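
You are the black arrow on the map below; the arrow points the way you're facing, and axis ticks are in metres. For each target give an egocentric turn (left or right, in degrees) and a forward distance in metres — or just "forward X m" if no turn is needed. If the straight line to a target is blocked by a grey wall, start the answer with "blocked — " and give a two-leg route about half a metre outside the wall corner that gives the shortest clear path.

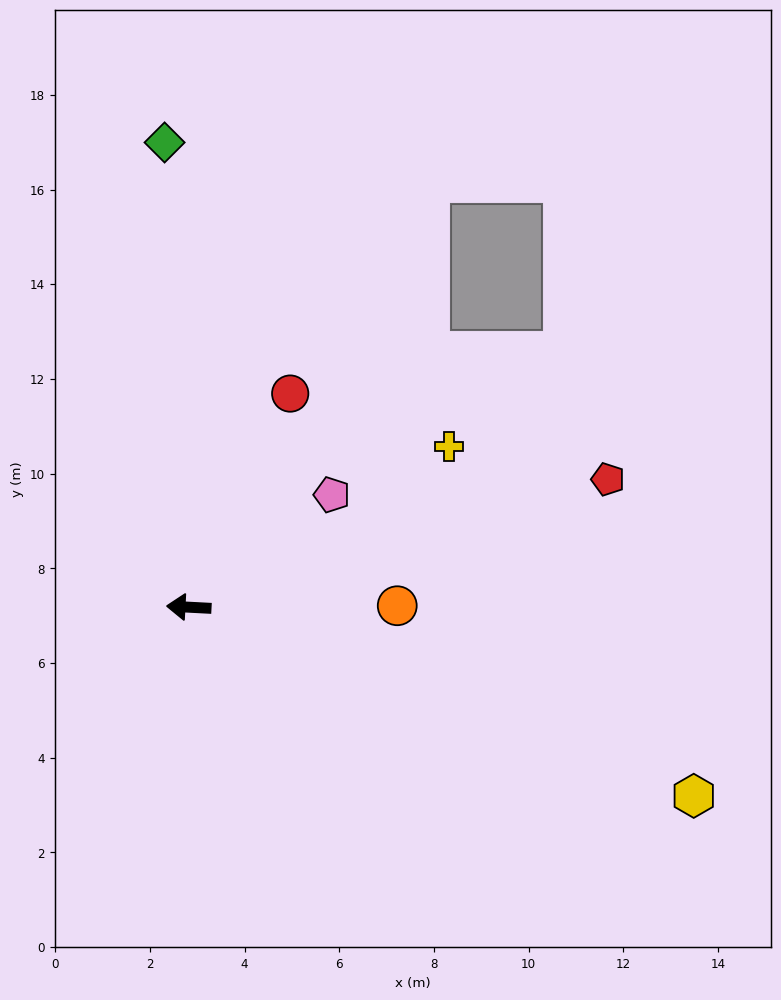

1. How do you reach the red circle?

turn right 112°, forward 5.0 m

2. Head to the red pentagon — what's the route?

turn right 160°, forward 9.3 m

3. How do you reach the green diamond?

turn right 84°, forward 9.8 m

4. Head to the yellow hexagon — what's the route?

turn left 163°, forward 11.4 m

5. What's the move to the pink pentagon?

turn right 139°, forward 3.8 m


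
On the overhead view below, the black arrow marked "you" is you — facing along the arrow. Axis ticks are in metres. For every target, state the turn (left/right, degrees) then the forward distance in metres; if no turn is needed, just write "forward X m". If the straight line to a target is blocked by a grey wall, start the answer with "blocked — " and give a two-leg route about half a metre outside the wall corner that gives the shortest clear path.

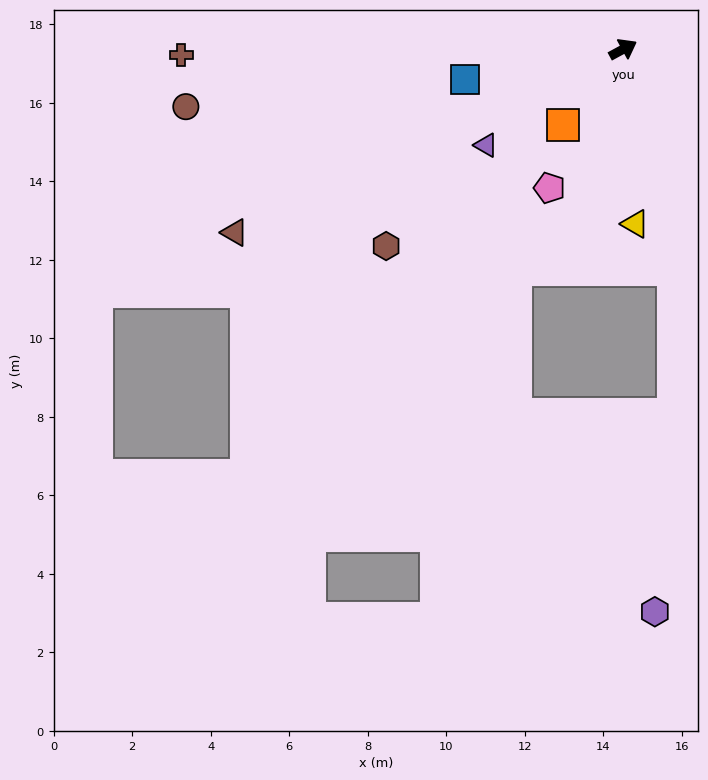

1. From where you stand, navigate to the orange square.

turn right 157°, forward 2.5 m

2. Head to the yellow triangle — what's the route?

turn right 115°, forward 4.5 m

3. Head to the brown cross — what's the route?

turn left 152°, forward 11.3 m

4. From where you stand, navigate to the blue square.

turn left 162°, forward 4.1 m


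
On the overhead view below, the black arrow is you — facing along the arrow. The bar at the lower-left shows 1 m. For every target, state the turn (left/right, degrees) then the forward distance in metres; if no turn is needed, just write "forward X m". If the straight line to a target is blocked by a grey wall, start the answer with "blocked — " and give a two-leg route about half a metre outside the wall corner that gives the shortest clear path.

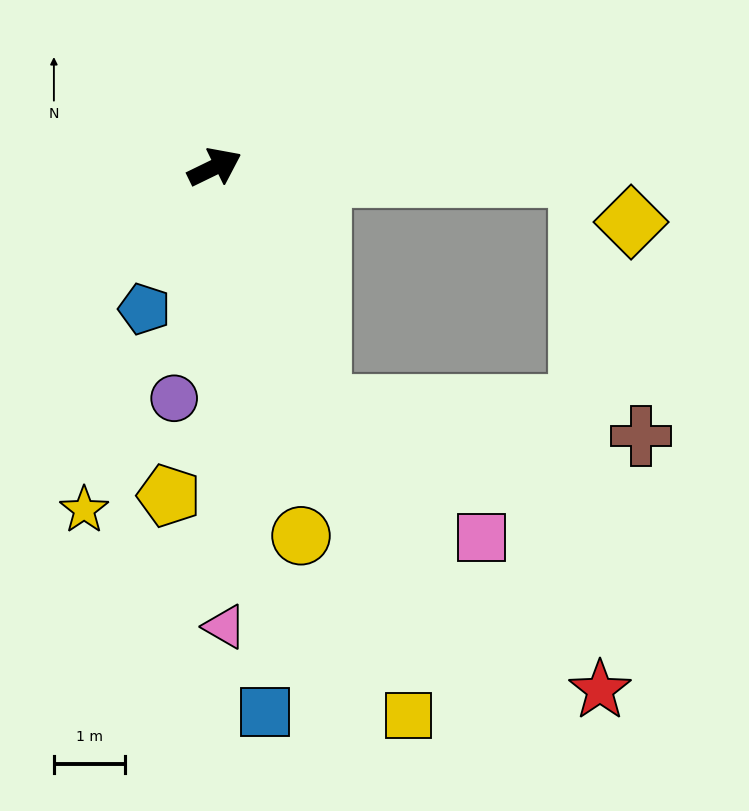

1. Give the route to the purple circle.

turn right 126°, forward 3.3 m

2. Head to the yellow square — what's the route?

turn right 97°, forward 8.2 m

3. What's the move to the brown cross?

blocked — turn right 92°, forward 3.7 m, then turn left 61°, forward 4.5 m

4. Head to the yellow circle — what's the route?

turn right 103°, forward 5.3 m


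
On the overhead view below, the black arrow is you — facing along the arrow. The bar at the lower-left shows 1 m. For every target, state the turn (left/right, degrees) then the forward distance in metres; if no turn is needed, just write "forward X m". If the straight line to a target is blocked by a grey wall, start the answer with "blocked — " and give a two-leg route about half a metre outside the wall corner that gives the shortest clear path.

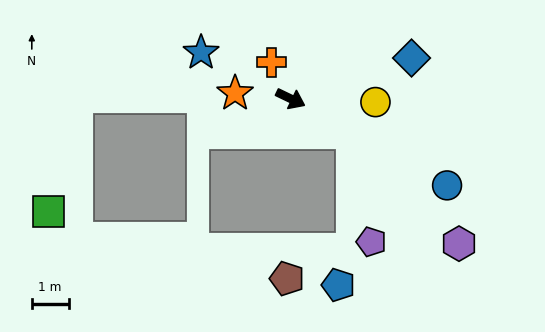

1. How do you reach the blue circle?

turn right 3°, forward 4.9 m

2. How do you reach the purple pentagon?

blocked — turn right 4°, forward 1.9 m, then turn right 50°, forward 3.0 m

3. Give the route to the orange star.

turn right 160°, forward 1.5 m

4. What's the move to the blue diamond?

turn left 44°, forward 3.5 m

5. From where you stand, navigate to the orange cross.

turn left 143°, forward 1.1 m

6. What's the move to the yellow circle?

turn left 23°, forward 2.3 m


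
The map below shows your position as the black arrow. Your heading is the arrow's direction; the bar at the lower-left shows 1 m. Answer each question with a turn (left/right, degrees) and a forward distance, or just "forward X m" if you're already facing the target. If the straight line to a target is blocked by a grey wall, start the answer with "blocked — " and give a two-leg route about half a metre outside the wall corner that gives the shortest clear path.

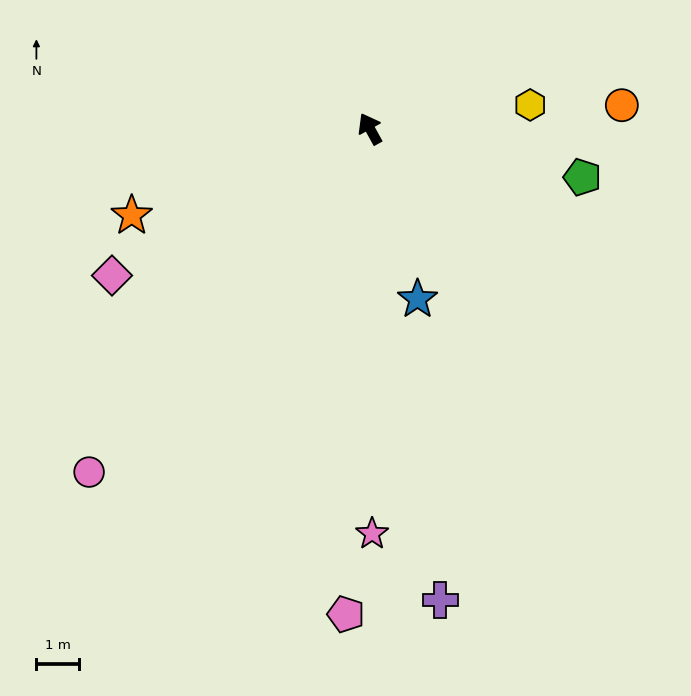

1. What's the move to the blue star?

turn left 167°, forward 4.1 m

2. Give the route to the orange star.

turn left 81°, forward 5.9 m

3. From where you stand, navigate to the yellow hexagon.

turn right 110°, forward 3.8 m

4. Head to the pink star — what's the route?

turn left 151°, forward 9.4 m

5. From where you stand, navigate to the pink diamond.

turn left 91°, forward 6.9 m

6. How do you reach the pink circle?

turn left 112°, forward 10.3 m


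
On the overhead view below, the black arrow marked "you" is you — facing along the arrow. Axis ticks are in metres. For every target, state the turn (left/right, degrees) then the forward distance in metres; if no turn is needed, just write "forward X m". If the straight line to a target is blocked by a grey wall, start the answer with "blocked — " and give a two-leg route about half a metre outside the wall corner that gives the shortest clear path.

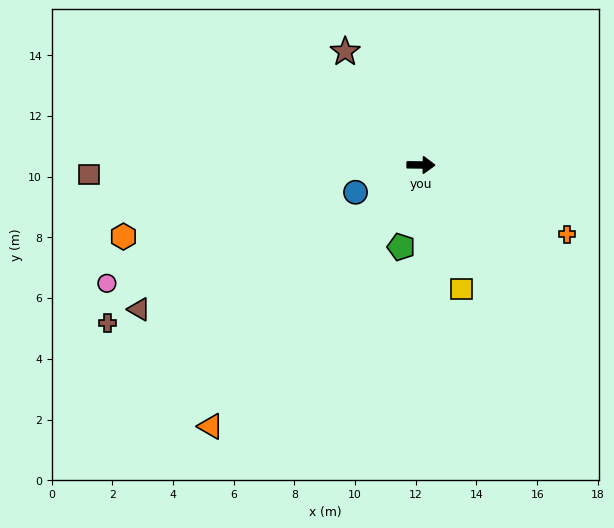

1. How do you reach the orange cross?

turn right 25°, forward 5.3 m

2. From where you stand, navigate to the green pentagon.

turn right 103°, forward 2.8 m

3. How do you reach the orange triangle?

turn right 128°, forward 11.1 m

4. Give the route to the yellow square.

turn right 71°, forward 4.3 m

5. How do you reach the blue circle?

turn right 157°, forward 2.3 m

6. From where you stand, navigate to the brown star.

turn left 124°, forward 4.5 m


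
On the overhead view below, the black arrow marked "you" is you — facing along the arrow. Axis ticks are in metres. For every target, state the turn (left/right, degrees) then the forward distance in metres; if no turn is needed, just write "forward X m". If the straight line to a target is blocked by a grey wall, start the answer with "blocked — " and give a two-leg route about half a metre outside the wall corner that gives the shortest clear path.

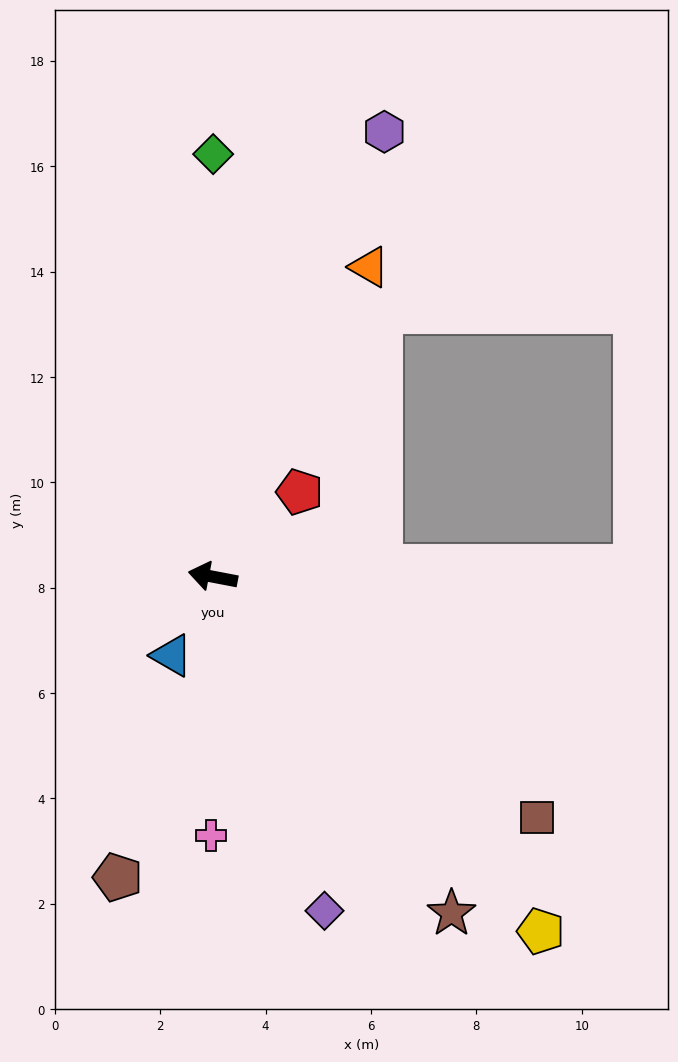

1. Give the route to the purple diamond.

turn left 119°, forward 6.7 m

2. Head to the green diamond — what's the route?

turn right 79°, forward 8.0 m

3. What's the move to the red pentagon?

turn right 125°, forward 2.3 m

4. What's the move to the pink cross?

turn left 100°, forward 4.9 m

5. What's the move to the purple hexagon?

turn right 100°, forward 9.1 m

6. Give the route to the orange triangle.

turn right 106°, forward 6.6 m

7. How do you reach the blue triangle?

turn left 73°, forward 1.7 m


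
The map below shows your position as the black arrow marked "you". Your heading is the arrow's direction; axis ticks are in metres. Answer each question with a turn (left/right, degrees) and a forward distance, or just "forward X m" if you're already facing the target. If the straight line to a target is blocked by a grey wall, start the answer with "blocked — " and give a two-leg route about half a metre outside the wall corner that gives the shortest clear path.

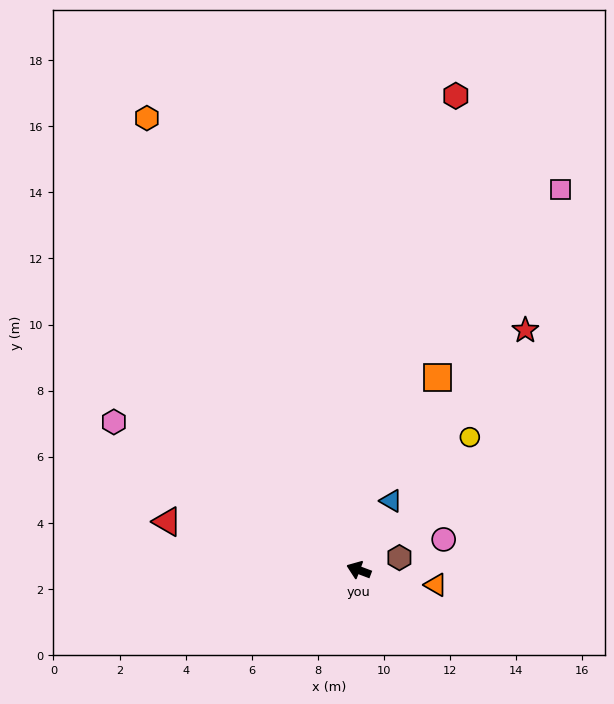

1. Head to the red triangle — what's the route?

turn left 6°, forward 6.0 m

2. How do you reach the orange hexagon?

turn right 44°, forward 15.1 m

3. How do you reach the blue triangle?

turn right 94°, forward 2.3 m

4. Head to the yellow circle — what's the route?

turn right 109°, forward 5.2 m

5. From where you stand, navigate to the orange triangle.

turn right 170°, forward 2.4 m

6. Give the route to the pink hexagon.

turn right 10°, forward 8.7 m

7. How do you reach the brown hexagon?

turn right 142°, forward 1.3 m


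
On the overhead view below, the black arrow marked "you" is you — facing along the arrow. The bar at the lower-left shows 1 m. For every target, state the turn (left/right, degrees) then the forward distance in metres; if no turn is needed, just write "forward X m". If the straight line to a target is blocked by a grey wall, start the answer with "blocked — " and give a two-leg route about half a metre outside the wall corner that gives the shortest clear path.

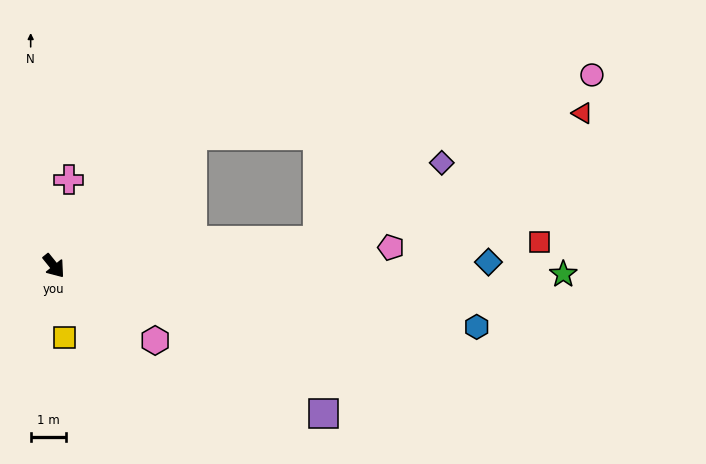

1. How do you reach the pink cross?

turn left 131°, forward 2.5 m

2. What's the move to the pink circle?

blocked — turn left 94°, forward 5.4 m, then turn right 34°, forward 11.4 m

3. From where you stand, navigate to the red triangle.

blocked — turn left 94°, forward 5.4 m, then turn right 40°, forward 11.0 m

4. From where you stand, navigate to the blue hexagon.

turn left 43°, forward 12.1 m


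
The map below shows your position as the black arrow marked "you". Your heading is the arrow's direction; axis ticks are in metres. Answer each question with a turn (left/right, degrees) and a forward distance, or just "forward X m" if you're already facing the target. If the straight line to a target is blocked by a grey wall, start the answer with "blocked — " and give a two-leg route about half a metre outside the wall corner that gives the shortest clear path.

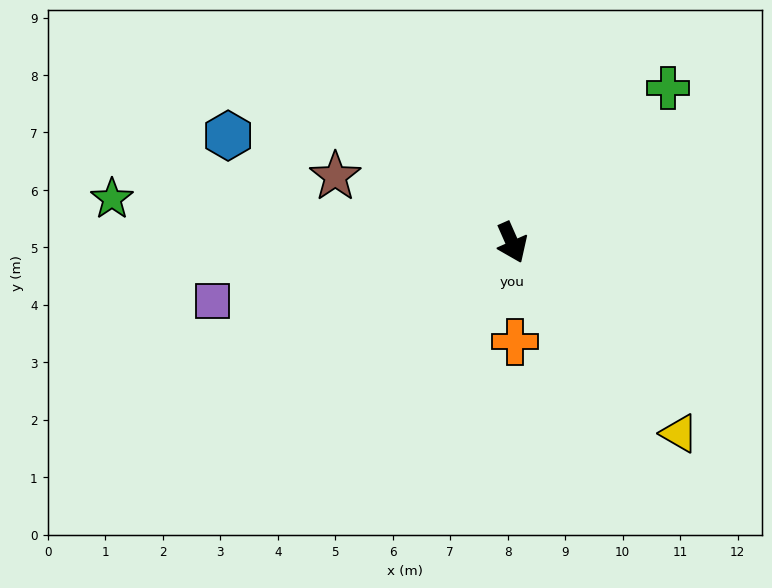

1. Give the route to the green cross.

turn left 111°, forward 3.8 m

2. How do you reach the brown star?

turn right 134°, forward 3.3 m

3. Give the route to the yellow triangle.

turn left 17°, forward 4.4 m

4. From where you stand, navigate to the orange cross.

turn right 22°, forward 1.7 m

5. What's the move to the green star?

turn right 120°, forward 7.0 m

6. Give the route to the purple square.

turn right 103°, forward 5.3 m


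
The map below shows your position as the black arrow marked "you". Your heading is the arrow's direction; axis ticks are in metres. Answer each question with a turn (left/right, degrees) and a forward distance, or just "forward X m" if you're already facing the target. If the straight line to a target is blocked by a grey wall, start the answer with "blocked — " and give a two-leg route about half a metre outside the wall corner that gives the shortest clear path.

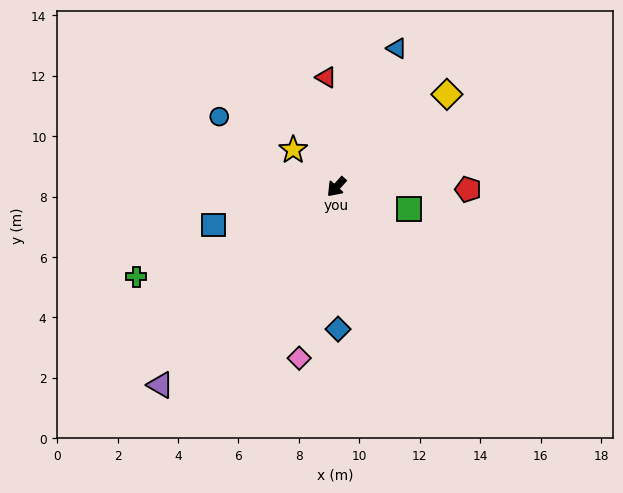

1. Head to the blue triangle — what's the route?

turn right 161°, forward 5.0 m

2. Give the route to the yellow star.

turn right 88°, forward 1.9 m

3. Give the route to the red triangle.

turn right 132°, forward 3.6 m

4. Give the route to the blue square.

turn right 30°, forward 4.3 m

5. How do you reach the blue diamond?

turn left 43°, forward 4.7 m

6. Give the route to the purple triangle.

forward 8.8 m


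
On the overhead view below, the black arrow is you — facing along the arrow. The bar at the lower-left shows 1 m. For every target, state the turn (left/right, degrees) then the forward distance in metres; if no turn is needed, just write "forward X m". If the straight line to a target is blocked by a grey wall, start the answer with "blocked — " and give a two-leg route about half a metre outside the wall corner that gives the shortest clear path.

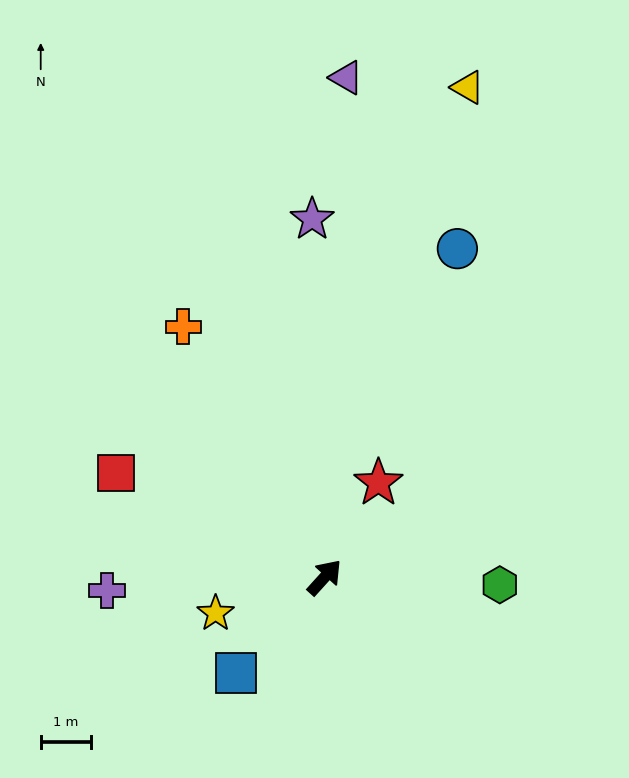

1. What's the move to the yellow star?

turn left 150°, forward 2.3 m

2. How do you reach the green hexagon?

turn right 50°, forward 3.5 m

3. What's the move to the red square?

turn left 106°, forward 4.6 m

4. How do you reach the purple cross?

turn left 136°, forward 4.3 m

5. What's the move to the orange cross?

turn left 72°, forward 5.7 m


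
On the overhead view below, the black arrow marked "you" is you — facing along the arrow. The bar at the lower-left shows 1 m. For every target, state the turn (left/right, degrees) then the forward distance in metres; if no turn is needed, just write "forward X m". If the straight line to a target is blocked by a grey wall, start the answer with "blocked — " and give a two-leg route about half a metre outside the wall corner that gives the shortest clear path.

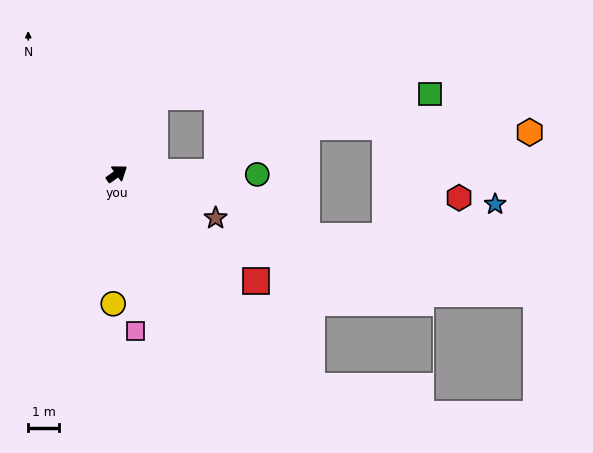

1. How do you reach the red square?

turn right 73°, forward 5.8 m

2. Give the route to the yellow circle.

turn right 127°, forward 4.3 m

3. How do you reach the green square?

blocked — turn left 28°, forward 2.8 m, then turn right 63°, forward 9.0 m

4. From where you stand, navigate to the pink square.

turn right 119°, forward 5.2 m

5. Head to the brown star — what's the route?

turn right 60°, forward 3.6 m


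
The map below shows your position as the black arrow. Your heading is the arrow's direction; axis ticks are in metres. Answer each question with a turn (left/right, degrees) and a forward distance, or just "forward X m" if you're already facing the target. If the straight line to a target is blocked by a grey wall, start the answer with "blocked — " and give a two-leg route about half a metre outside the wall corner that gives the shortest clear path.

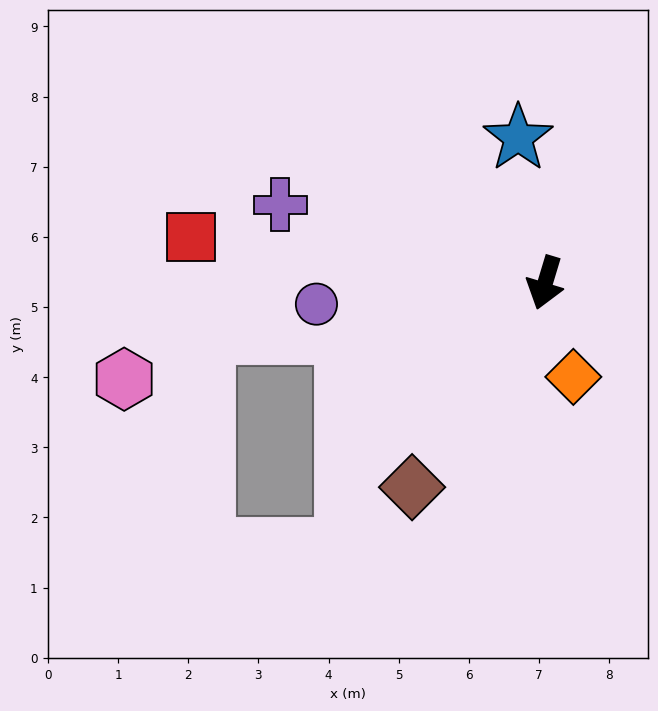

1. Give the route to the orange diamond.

turn left 33°, forward 1.4 m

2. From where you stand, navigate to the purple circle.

turn right 68°, forward 3.3 m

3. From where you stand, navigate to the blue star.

turn right 153°, forward 2.1 m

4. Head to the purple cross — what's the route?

turn right 90°, forward 3.9 m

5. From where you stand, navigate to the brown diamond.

turn right 16°, forward 3.5 m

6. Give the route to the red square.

turn right 81°, forward 5.1 m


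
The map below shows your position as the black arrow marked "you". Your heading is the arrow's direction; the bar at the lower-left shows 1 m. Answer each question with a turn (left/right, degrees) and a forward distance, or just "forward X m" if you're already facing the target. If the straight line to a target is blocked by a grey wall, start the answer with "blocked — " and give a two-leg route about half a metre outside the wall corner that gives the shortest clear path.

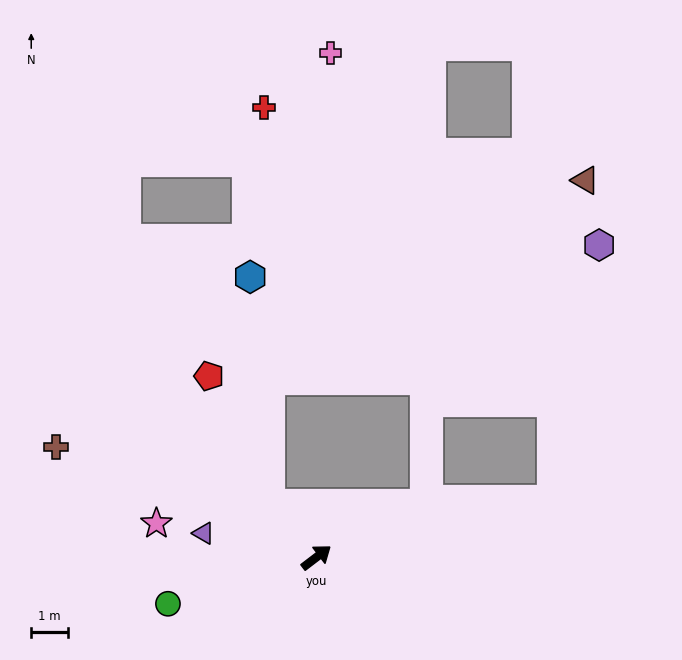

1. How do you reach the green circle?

turn left 160°, forward 4.3 m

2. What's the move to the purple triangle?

turn left 131°, forward 3.2 m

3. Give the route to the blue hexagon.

blocked — turn left 95°, forward 1.9 m, then turn right 38°, forward 6.3 m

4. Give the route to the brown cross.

turn left 120°, forward 7.7 m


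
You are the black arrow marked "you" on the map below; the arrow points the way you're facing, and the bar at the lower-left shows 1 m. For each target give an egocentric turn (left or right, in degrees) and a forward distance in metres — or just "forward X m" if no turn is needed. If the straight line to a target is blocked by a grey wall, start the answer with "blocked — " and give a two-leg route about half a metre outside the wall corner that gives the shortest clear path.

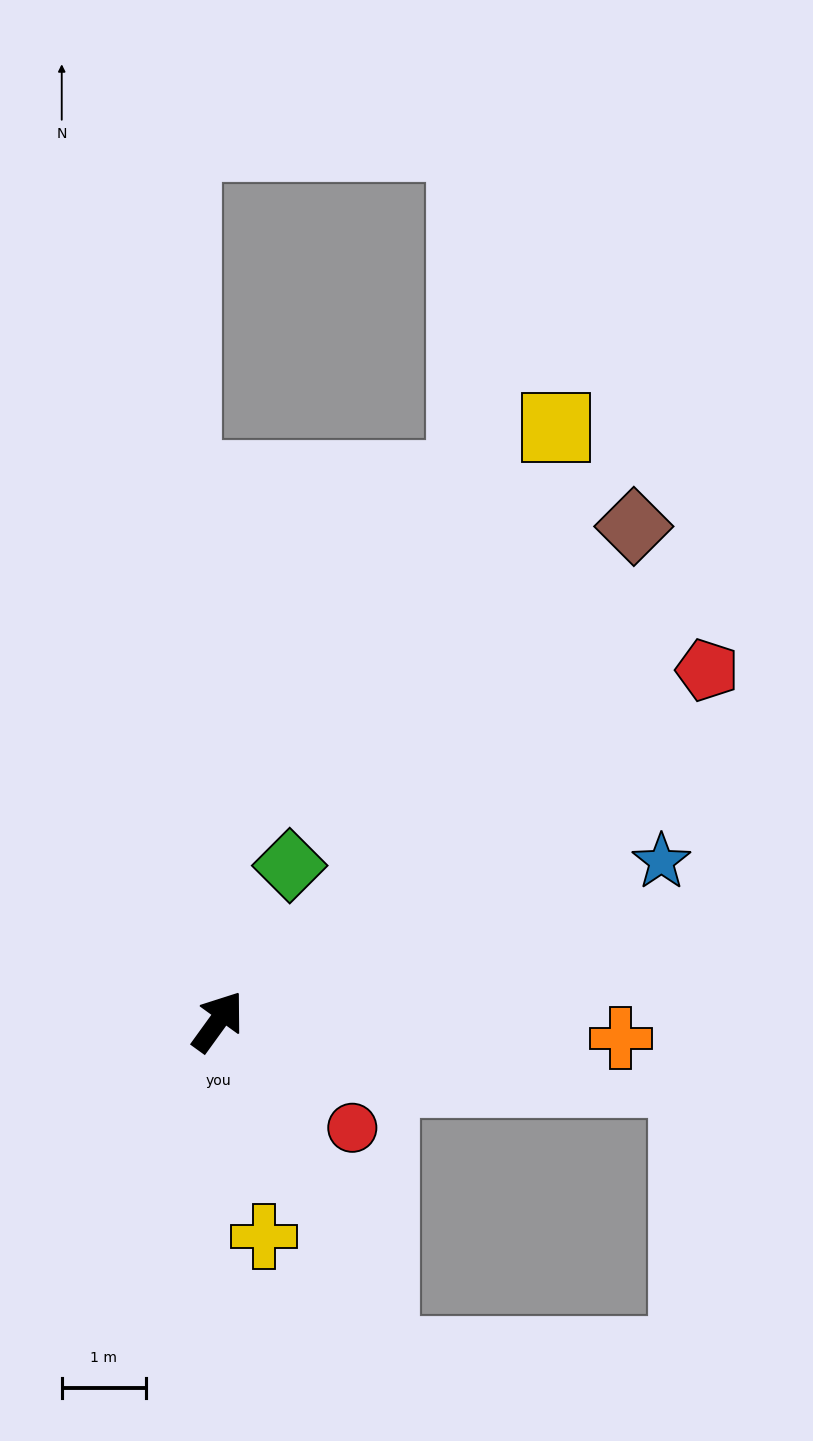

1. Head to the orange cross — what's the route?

turn right 56°, forward 4.8 m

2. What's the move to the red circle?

turn right 92°, forward 2.0 m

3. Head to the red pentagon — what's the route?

turn right 18°, forward 7.1 m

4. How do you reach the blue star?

turn right 34°, forward 5.6 m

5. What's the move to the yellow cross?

turn right 132°, forward 2.6 m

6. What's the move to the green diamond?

turn left 11°, forward 2.0 m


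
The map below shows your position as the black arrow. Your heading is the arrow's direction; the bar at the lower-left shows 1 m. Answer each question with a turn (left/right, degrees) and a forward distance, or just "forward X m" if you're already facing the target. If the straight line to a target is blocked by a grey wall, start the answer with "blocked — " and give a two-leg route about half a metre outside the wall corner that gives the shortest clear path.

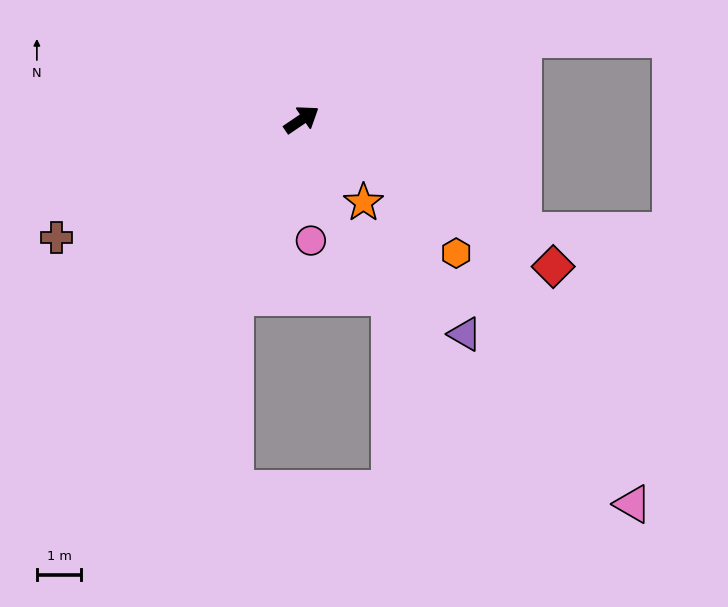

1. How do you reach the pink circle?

turn right 120°, forward 2.7 m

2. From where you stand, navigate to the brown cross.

turn left 172°, forward 6.1 m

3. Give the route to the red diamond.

turn right 64°, forward 6.6 m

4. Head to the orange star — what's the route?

turn right 87°, forward 2.3 m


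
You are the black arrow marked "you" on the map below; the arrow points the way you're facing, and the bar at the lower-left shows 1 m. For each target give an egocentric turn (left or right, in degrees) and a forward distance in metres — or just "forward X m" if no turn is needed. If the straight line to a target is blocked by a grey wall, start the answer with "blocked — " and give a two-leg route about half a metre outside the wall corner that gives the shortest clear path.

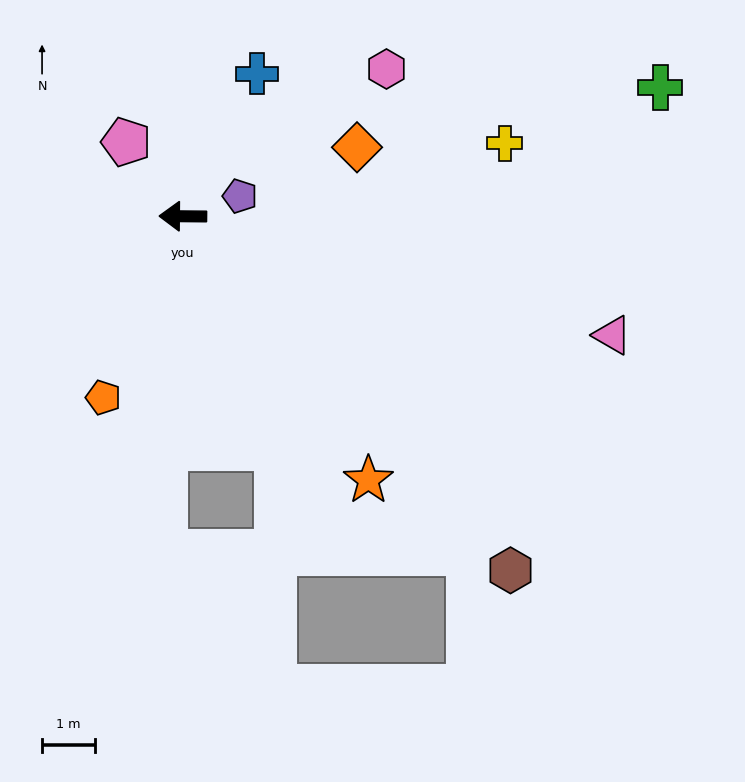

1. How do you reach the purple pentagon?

turn right 160°, forward 1.1 m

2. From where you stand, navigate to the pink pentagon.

turn right 52°, forward 1.8 m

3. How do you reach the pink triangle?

turn left 165°, forward 8.4 m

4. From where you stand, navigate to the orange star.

turn left 126°, forward 6.1 m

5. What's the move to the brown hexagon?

turn left 133°, forward 9.1 m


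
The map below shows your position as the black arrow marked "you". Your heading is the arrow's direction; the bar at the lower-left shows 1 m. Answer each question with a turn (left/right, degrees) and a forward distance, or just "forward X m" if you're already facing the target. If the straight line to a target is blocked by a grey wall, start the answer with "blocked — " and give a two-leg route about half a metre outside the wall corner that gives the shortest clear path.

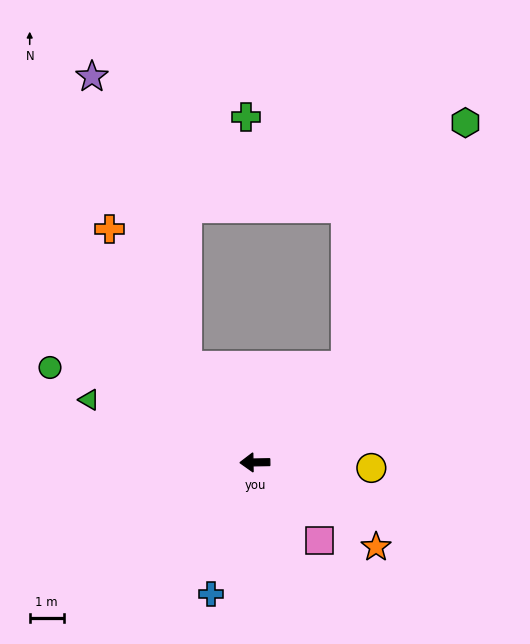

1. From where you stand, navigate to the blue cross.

turn left 71°, forward 4.1 m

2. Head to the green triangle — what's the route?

turn right 22°, forward 5.2 m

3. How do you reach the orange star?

turn left 144°, forward 4.3 m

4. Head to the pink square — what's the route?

turn left 128°, forward 3.0 m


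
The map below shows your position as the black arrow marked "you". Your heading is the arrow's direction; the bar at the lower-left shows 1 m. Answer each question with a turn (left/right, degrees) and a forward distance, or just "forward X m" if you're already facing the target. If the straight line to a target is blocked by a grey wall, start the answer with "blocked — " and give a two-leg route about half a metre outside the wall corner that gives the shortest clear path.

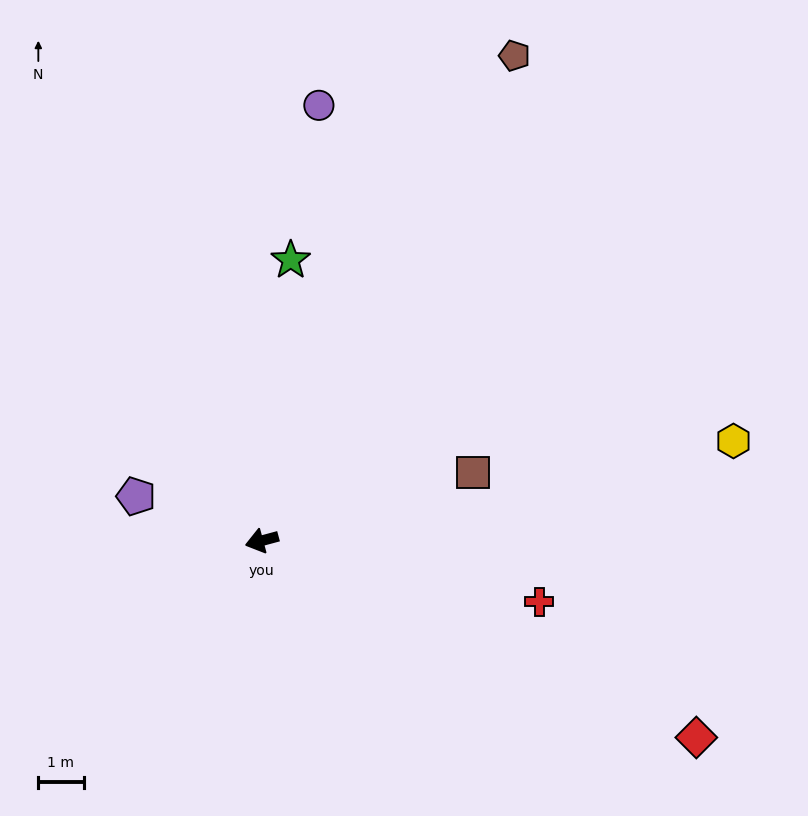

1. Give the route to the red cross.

turn left 153°, forward 6.3 m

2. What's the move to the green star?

turn right 111°, forward 6.2 m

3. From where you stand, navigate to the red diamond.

turn left 141°, forward 10.5 m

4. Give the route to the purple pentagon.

turn right 35°, forward 2.9 m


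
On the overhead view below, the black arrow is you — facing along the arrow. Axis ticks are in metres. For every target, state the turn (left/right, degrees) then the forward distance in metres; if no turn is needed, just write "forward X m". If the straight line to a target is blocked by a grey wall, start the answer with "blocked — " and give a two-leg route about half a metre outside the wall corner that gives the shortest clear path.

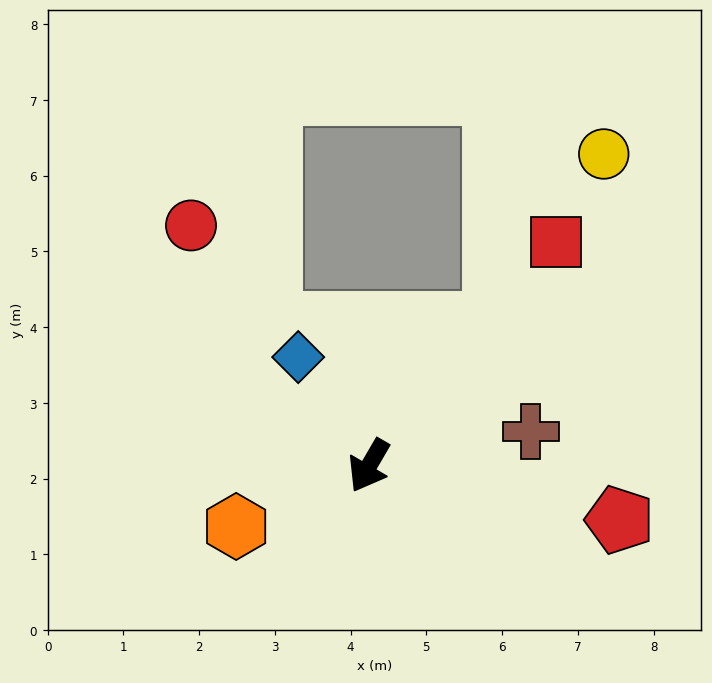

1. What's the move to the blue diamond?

turn right 117°, forward 1.7 m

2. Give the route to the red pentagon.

turn left 108°, forward 3.4 m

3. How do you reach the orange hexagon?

turn right 35°, forward 1.9 m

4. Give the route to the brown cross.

turn left 132°, forward 2.2 m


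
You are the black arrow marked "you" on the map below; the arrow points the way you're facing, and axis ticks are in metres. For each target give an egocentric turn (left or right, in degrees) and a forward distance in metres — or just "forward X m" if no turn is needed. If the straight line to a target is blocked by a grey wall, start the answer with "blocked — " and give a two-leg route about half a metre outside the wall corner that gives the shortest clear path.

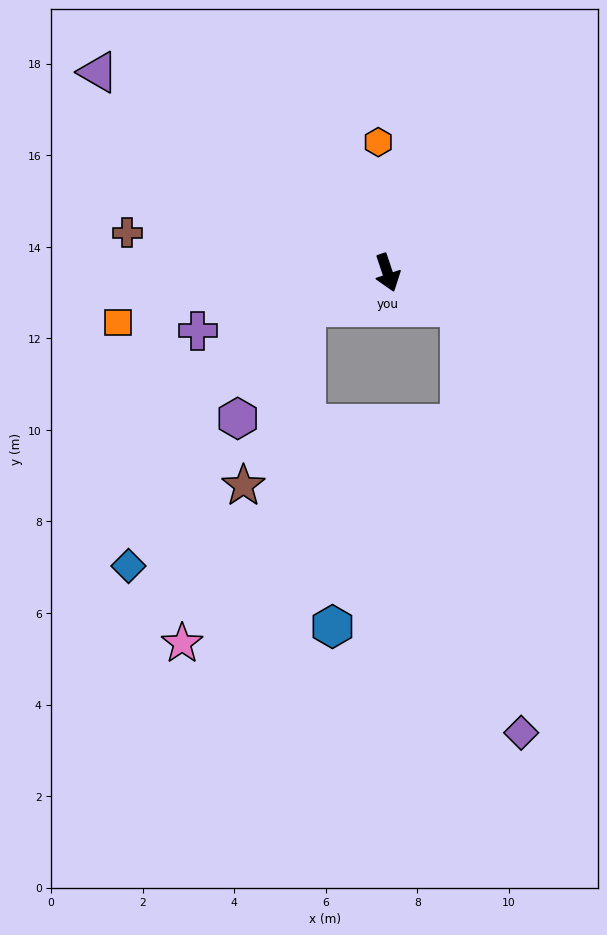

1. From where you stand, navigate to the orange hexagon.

turn left 166°, forward 2.9 m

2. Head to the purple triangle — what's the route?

turn right 143°, forward 7.7 m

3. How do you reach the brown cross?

turn right 117°, forward 5.8 m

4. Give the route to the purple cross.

turn right 92°, forward 4.3 m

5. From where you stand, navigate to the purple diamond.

blocked — turn left 45°, forward 1.7 m, then turn right 55°, forward 9.4 m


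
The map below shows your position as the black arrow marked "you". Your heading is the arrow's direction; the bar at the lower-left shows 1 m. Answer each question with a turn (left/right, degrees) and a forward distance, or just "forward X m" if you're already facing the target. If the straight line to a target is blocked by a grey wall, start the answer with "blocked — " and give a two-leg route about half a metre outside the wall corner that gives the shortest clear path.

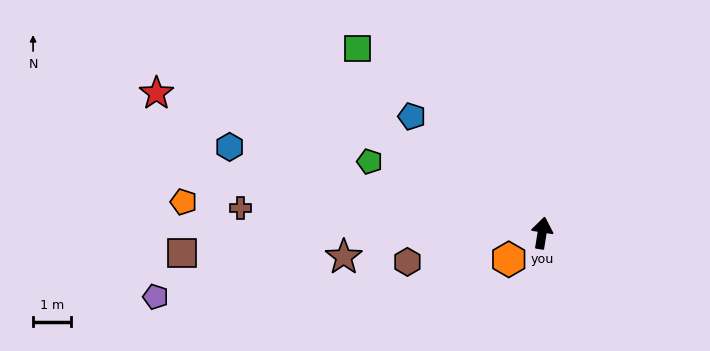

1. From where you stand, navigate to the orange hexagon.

turn left 138°, forward 1.1 m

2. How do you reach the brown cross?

turn left 94°, forward 7.9 m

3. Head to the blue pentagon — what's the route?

turn left 57°, forward 4.6 m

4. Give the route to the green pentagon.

turn left 77°, forward 4.9 m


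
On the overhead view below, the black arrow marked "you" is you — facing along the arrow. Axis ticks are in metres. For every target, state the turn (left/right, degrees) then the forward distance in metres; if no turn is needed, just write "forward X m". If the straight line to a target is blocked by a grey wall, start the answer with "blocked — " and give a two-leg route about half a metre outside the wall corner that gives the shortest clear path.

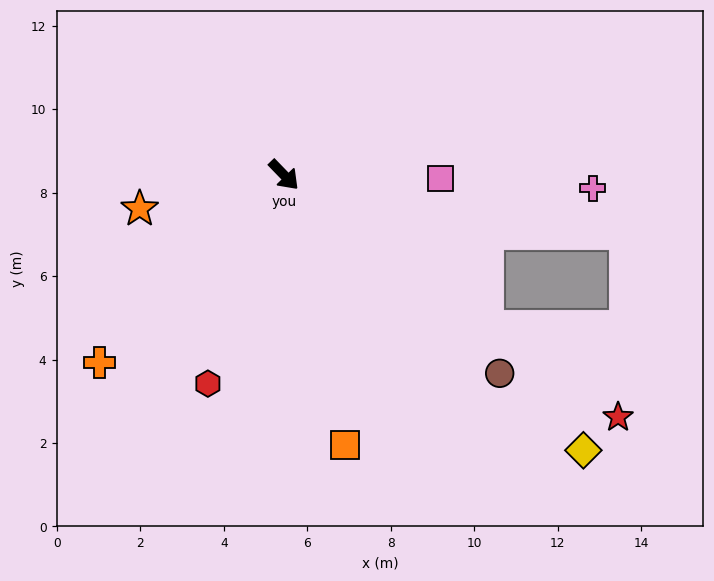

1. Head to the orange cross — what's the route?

turn right 89°, forward 6.3 m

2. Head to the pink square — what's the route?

turn left 45°, forward 3.8 m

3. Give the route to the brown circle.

turn left 3°, forward 7.0 m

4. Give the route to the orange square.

turn right 31°, forward 6.6 m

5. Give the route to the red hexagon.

turn right 64°, forward 5.3 m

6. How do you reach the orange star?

turn right 121°, forward 3.6 m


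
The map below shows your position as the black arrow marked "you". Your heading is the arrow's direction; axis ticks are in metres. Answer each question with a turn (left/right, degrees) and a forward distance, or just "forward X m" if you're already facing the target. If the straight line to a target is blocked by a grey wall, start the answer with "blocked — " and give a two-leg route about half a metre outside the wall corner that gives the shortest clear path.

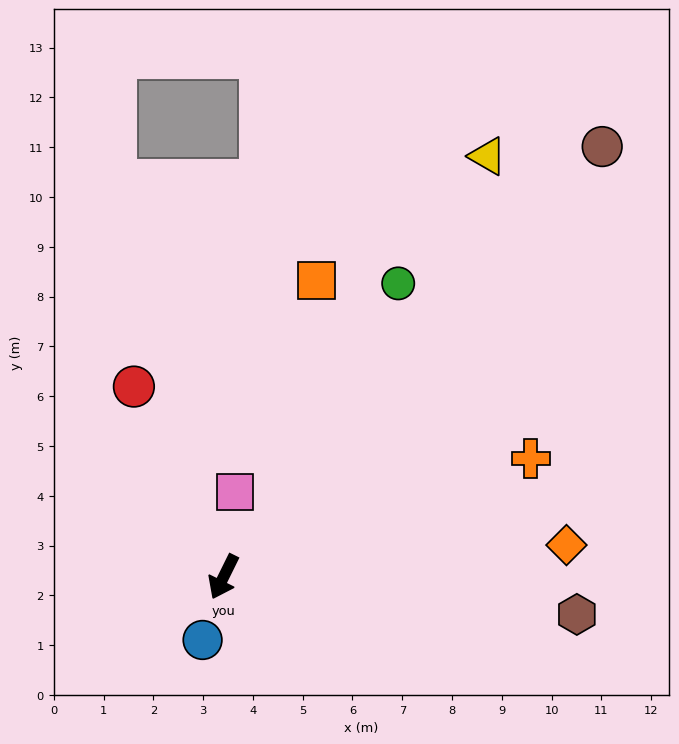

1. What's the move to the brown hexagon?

turn left 110°, forward 7.1 m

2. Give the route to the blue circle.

turn left 8°, forward 1.3 m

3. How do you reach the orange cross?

turn left 137°, forward 6.6 m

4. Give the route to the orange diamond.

turn left 122°, forward 6.9 m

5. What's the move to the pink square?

turn right 161°, forward 1.7 m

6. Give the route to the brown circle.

turn left 165°, forward 11.5 m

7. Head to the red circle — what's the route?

turn right 128°, forward 4.2 m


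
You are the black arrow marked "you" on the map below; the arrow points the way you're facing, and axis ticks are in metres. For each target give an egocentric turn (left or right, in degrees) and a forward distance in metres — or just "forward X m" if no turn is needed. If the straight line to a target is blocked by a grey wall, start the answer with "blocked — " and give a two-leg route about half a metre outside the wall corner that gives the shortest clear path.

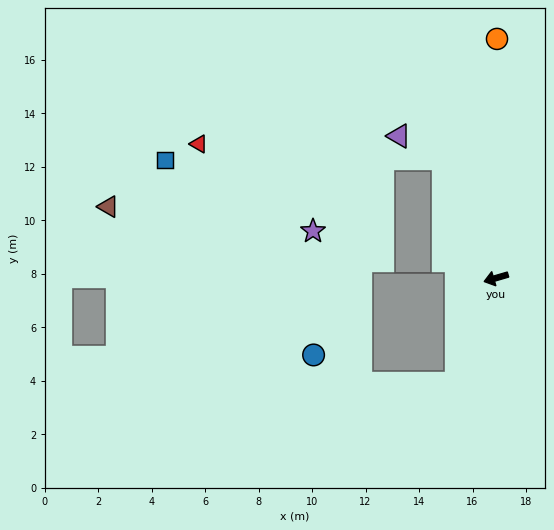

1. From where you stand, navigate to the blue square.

blocked — turn right 82°, forward 4.9 m, then turn left 66°, forward 10.4 m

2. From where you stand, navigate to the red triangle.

blocked — turn right 82°, forward 4.9 m, then turn left 62°, forward 9.1 m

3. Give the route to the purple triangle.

blocked — turn right 82°, forward 4.9 m, then turn left 38°, forward 1.9 m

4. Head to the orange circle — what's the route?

turn right 107°, forward 8.9 m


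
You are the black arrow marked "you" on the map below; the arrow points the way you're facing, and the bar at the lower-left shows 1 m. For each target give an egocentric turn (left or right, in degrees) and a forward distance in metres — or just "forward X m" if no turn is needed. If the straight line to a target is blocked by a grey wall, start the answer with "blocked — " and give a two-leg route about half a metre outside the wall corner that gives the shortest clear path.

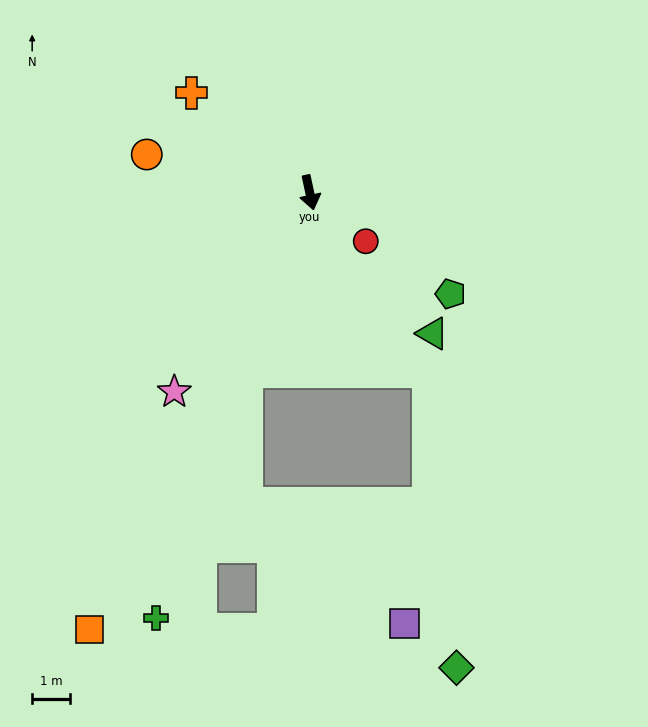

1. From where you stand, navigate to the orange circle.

turn right 115°, forward 4.4 m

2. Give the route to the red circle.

turn left 37°, forward 1.9 m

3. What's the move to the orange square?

turn right 39°, forward 12.8 m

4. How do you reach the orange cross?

turn right 142°, forward 4.1 m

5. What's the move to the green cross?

turn right 32°, forward 11.9 m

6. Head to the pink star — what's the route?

turn right 46°, forward 6.3 m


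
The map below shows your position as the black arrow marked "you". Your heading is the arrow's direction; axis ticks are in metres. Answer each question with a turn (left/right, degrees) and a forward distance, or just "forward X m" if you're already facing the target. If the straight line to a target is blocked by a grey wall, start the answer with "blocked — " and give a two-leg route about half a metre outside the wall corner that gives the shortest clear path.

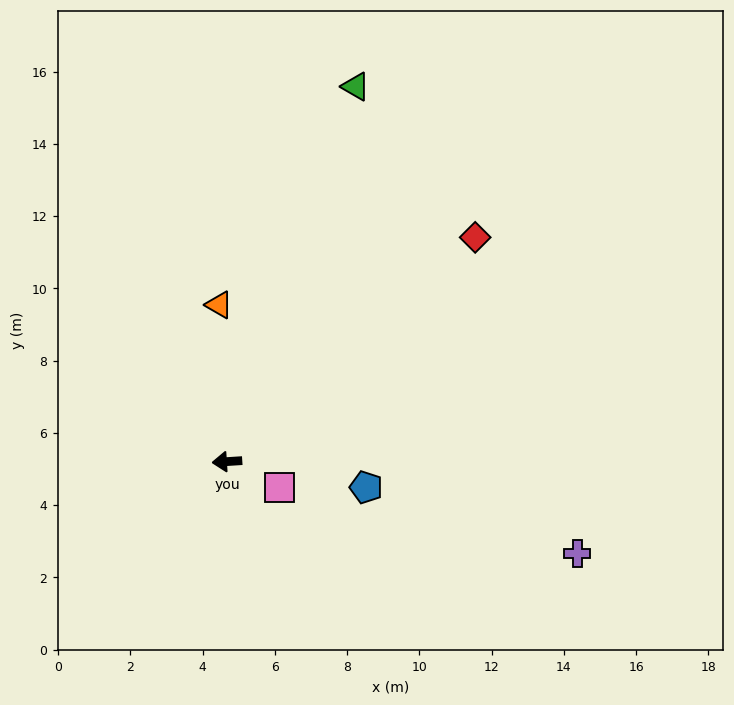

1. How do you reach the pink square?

turn left 150°, forward 1.6 m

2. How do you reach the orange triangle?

turn right 91°, forward 4.3 m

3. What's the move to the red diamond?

turn right 142°, forward 9.3 m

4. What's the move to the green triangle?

turn right 113°, forward 11.0 m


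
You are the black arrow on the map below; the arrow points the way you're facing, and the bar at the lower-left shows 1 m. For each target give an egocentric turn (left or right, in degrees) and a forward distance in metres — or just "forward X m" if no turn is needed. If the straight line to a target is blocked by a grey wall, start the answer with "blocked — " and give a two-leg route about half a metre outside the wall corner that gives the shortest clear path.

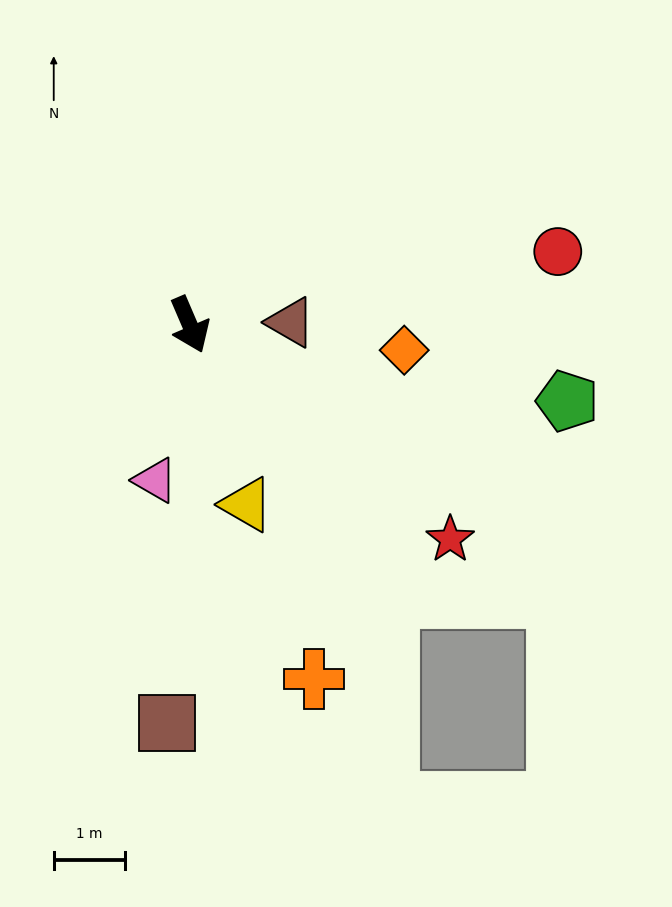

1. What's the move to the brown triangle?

turn left 68°, forward 1.4 m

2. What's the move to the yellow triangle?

turn right 6°, forward 2.6 m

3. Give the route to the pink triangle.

turn right 36°, forward 2.2 m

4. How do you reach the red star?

turn left 27°, forward 4.7 m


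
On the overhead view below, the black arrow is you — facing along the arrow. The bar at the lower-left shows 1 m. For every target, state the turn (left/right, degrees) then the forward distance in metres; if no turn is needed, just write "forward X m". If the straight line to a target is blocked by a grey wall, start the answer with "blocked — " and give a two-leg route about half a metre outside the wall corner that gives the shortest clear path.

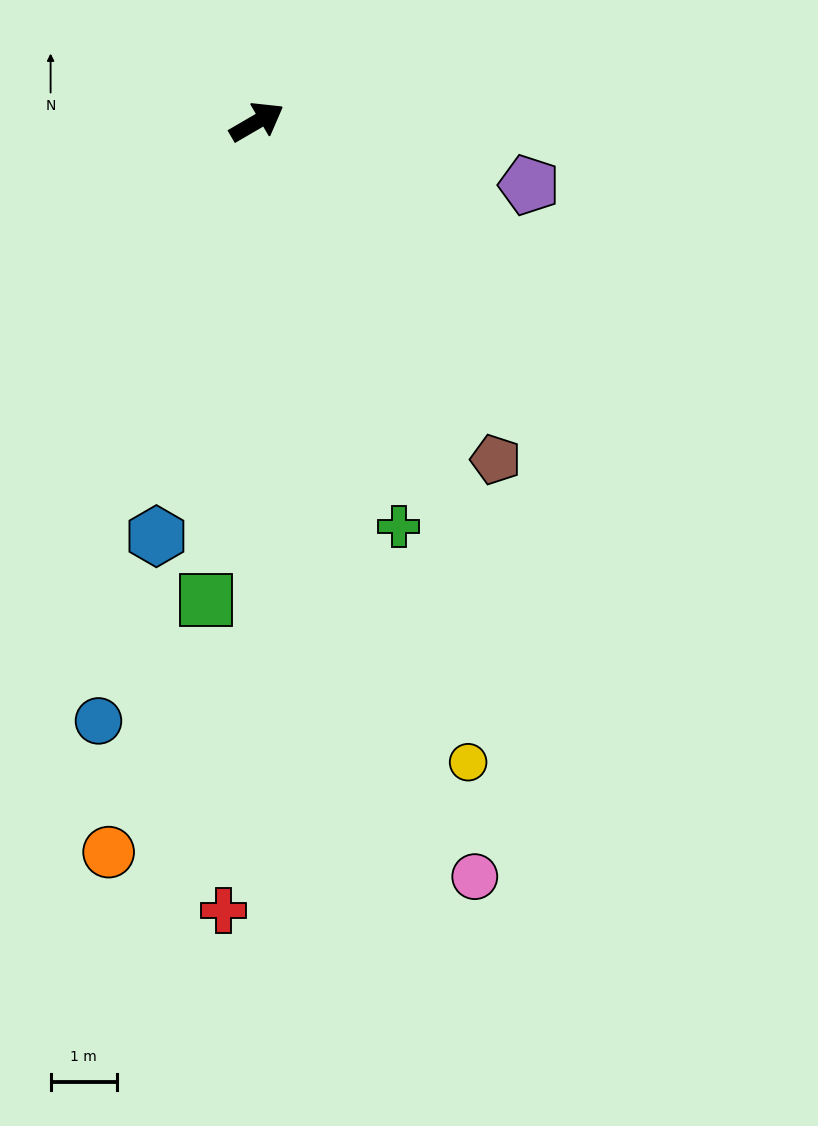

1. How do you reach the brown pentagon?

turn right 85°, forward 6.3 m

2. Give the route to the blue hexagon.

turn right 134°, forward 6.5 m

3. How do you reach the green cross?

turn right 101°, forward 6.5 m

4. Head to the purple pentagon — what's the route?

turn right 43°, forward 4.2 m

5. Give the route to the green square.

turn right 126°, forward 7.3 m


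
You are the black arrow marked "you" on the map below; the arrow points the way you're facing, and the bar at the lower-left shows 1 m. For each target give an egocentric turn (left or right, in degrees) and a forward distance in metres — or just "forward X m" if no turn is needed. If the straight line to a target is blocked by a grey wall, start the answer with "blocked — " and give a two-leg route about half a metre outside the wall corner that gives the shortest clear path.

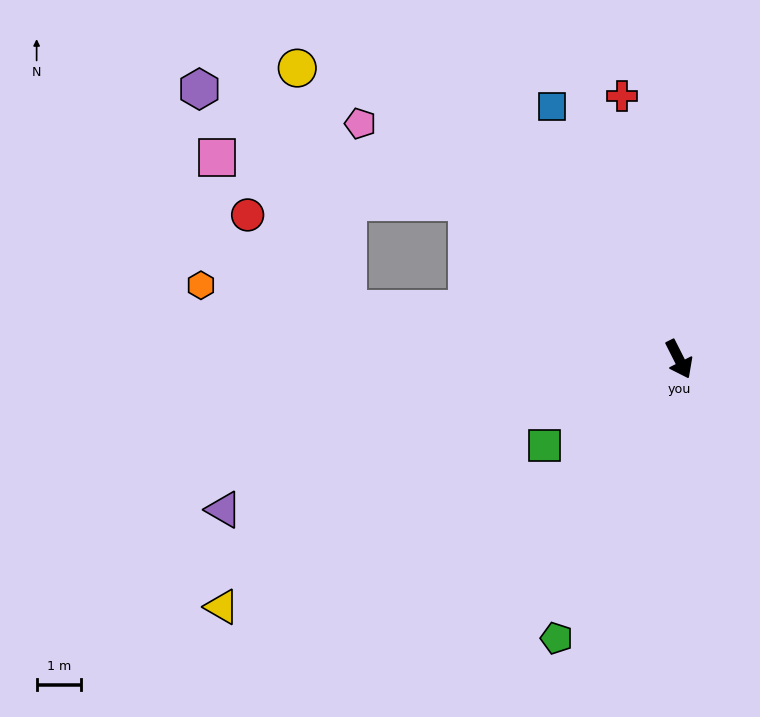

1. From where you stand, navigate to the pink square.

blocked — turn right 153°, forward 6.0 m, then turn left 26°, forward 5.7 m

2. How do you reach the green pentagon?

turn right 50°, forward 6.9 m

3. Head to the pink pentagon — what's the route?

turn right 153°, forward 9.0 m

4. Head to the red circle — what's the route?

blocked — turn right 126°, forward 7.6 m, then turn right 34°, forward 3.1 m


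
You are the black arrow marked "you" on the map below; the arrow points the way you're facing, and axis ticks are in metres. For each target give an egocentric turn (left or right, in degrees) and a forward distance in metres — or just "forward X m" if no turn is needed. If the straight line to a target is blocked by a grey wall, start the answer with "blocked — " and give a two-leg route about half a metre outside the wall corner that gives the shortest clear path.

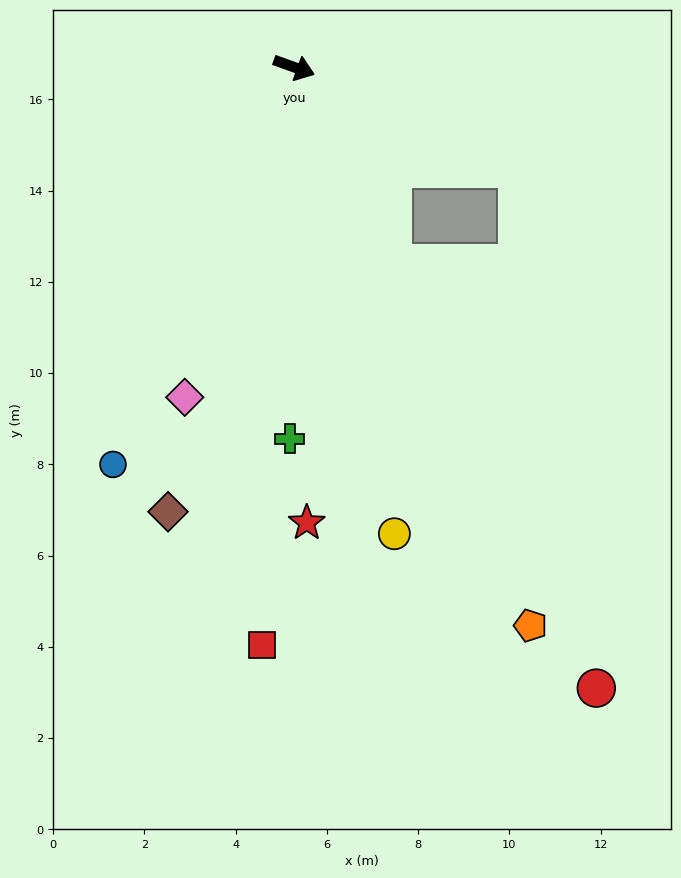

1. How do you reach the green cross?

turn right 71°, forward 8.1 m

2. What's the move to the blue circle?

turn right 95°, forward 9.6 m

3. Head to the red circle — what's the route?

turn right 44°, forward 15.1 m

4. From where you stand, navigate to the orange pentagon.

turn right 47°, forward 13.3 m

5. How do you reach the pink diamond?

turn right 89°, forward 7.6 m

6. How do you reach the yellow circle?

turn right 58°, forward 10.5 m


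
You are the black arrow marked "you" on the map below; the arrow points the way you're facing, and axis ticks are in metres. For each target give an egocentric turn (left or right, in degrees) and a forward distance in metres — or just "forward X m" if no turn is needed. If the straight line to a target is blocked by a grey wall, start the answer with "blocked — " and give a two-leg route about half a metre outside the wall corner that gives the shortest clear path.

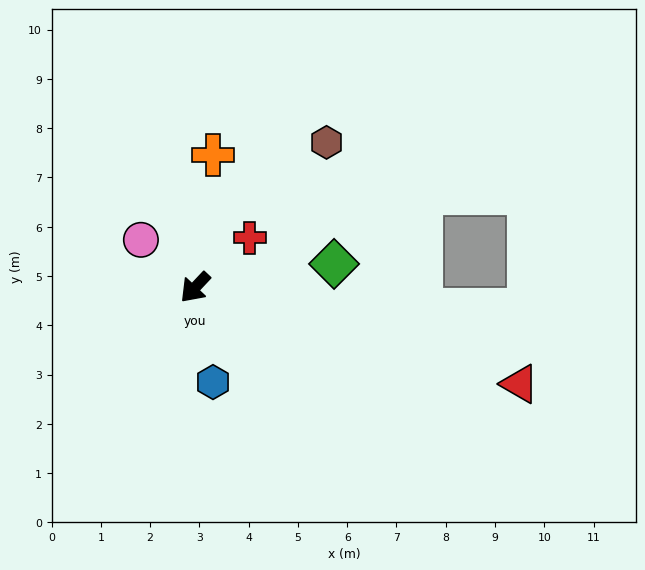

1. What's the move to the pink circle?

turn right 88°, forward 1.5 m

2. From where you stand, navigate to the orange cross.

turn right 144°, forward 2.7 m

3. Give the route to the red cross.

turn left 176°, forward 1.5 m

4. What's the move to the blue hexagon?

turn left 54°, forward 2.0 m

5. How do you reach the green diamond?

turn left 143°, forward 2.9 m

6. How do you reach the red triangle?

turn left 117°, forward 6.9 m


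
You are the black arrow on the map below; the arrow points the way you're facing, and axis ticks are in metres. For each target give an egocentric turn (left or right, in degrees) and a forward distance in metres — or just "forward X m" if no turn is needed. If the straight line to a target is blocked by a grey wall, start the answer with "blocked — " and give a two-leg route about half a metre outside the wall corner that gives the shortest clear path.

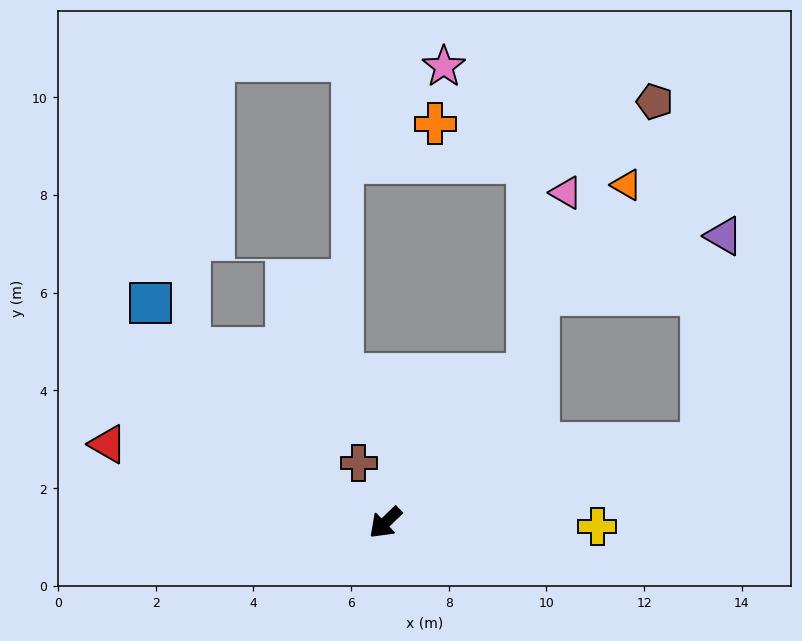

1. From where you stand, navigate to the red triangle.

turn right 60°, forward 5.9 m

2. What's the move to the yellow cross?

turn left 135°, forward 4.3 m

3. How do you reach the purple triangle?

blocked — turn left 150°, forward 6.7 m, then turn left 70°, forward 4.3 m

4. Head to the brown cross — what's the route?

turn right 110°, forward 1.3 m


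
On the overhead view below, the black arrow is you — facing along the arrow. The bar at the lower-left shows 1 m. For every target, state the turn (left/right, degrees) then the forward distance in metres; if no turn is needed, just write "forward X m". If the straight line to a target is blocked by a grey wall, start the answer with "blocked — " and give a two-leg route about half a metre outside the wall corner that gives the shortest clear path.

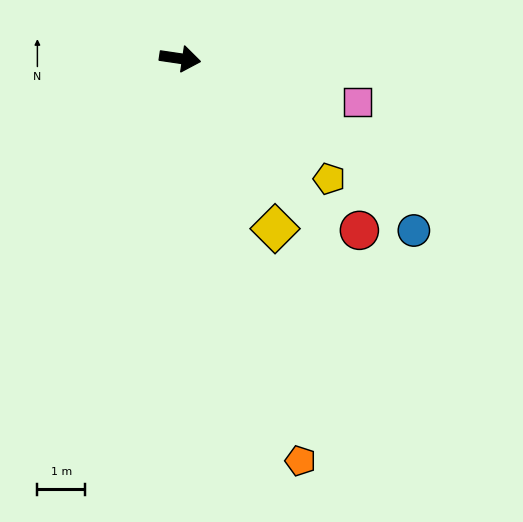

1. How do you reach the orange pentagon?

turn right 65°, forward 8.8 m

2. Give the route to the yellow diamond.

turn right 52°, forward 4.1 m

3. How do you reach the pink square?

turn right 5°, forward 3.8 m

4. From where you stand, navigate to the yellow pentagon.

turn right 30°, forward 4.0 m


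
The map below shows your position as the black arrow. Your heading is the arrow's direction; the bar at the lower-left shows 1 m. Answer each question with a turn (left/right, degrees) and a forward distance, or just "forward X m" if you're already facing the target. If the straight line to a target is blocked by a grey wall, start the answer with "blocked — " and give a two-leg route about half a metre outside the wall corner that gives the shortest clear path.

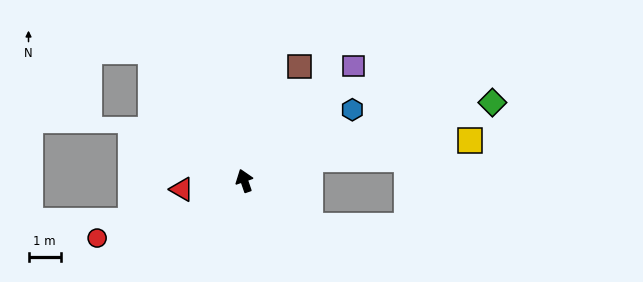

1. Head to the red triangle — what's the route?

turn left 79°, forward 2.0 m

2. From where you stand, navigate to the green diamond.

turn right 92°, forward 8.1 m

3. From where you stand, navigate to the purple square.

turn right 63°, forward 5.0 m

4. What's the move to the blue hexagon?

turn right 76°, forward 4.0 m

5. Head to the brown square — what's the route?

turn right 45°, forward 4.0 m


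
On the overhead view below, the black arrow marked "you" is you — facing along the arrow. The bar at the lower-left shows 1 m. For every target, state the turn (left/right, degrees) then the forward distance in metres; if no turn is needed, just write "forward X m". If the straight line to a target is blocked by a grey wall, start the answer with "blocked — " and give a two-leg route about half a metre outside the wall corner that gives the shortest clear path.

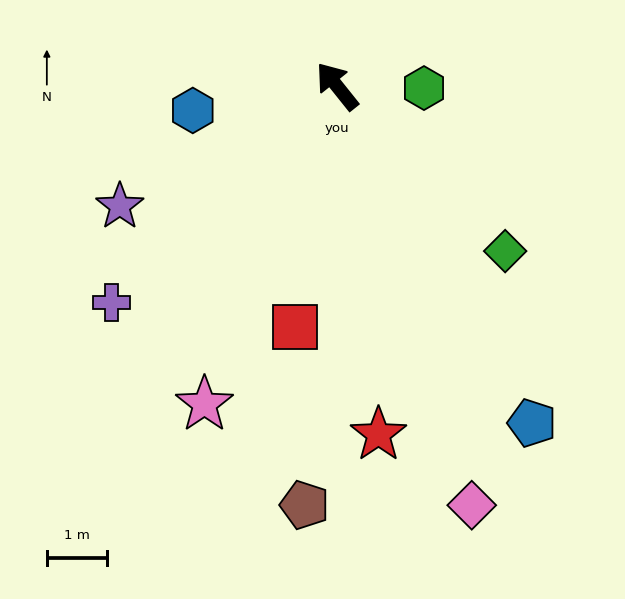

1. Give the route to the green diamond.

turn right 173°, forward 3.9 m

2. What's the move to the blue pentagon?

turn left 171°, forward 6.5 m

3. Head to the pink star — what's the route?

turn left 119°, forward 5.7 m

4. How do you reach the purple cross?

turn left 95°, forward 5.2 m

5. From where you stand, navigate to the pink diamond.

turn left 159°, forward 7.3 m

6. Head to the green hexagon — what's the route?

turn right 130°, forward 1.4 m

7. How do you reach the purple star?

turn left 80°, forward 4.1 m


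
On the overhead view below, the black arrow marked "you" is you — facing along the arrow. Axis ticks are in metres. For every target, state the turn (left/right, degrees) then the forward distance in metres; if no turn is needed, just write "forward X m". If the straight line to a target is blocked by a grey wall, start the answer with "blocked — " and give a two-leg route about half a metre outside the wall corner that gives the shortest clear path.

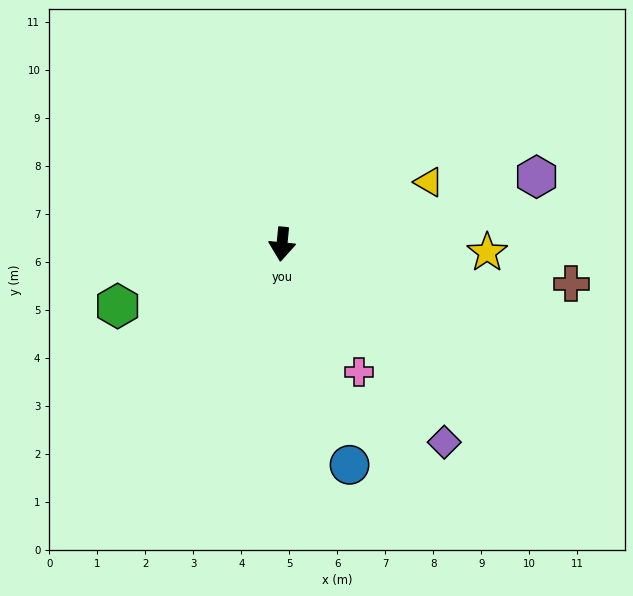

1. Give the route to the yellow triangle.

turn left 118°, forward 3.3 m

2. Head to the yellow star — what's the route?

turn left 93°, forward 4.3 m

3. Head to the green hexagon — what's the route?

turn right 64°, forward 3.7 m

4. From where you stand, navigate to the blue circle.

turn left 23°, forward 4.8 m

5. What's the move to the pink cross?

turn left 37°, forward 3.1 m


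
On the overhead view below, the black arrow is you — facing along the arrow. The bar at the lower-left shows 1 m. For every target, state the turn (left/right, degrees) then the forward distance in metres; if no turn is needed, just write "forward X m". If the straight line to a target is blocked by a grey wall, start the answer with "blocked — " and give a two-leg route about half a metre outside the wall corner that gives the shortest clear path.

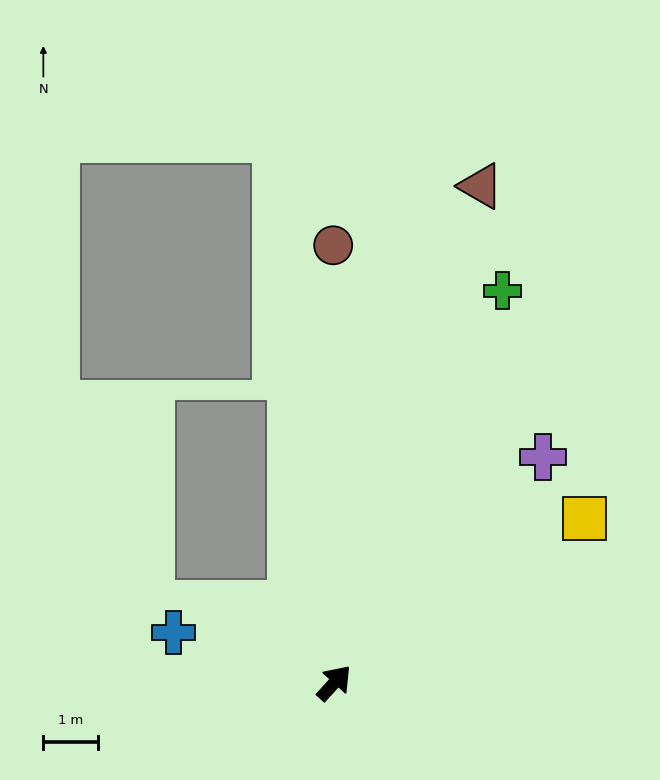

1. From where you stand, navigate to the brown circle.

turn left 42°, forward 8.0 m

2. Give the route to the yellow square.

turn right 15°, forward 5.4 m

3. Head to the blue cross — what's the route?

turn left 115°, forward 3.1 m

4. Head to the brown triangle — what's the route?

turn left 26°, forward 9.4 m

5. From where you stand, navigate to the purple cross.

forward 5.6 m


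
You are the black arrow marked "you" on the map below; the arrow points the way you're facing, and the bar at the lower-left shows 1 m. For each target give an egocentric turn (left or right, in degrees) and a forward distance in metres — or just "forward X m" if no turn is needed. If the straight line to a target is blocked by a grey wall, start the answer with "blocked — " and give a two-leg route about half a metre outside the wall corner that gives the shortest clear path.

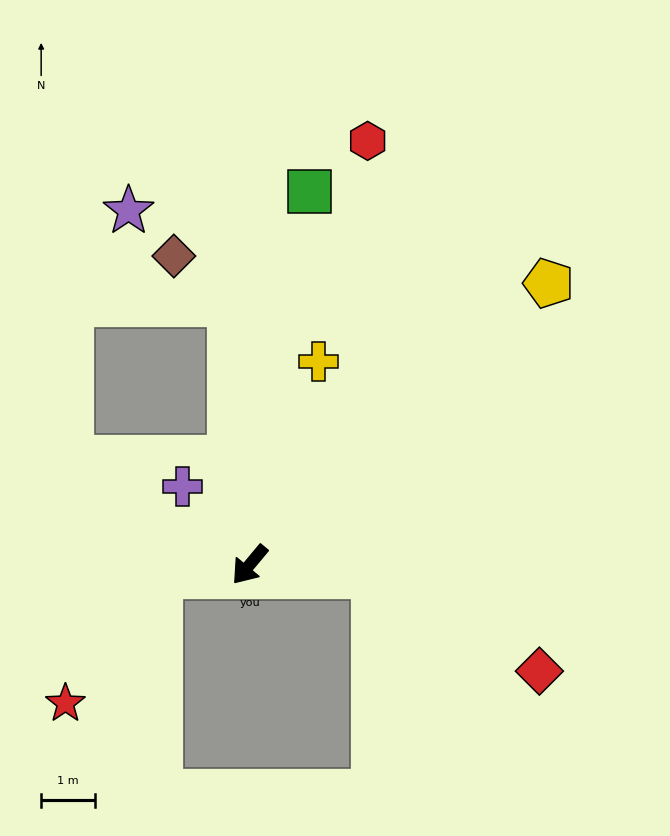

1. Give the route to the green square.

turn right 149°, forward 7.1 m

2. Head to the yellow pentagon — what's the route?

turn left 173°, forward 7.7 m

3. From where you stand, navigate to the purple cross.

turn right 100°, forward 1.9 m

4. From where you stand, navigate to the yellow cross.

turn right 159°, forward 4.0 m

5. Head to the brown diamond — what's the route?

blocked — turn right 136°, forward 4.9 m, then turn left 46°, forward 1.4 m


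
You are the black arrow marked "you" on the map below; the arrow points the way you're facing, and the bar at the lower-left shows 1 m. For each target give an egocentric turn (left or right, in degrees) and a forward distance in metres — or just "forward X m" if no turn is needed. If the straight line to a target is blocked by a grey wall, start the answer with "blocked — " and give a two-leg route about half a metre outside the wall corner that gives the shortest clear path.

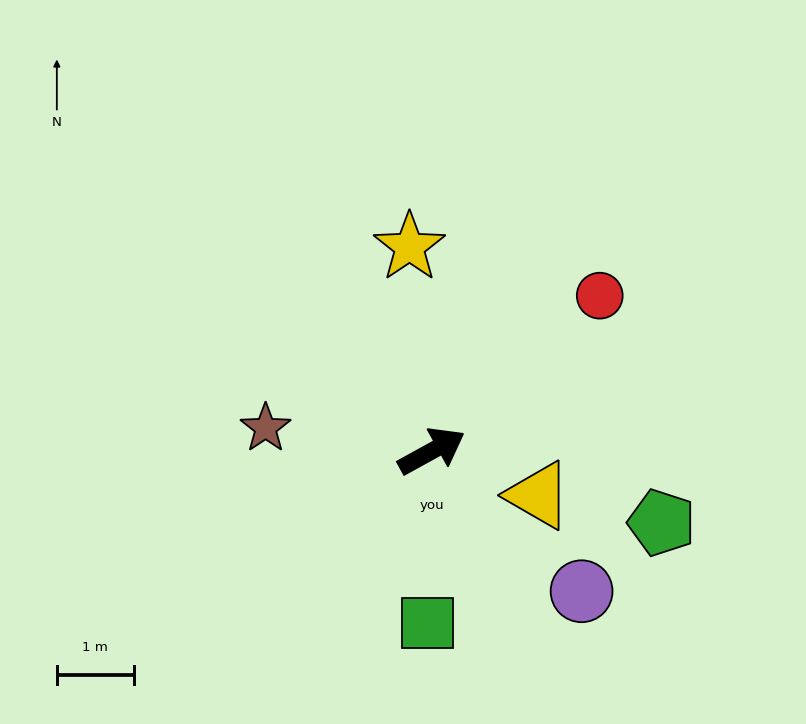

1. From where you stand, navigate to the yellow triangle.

turn right 51°, forward 1.5 m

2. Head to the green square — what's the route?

turn right 120°, forward 2.2 m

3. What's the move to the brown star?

turn left 143°, forward 2.2 m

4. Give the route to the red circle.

turn left 14°, forward 3.0 m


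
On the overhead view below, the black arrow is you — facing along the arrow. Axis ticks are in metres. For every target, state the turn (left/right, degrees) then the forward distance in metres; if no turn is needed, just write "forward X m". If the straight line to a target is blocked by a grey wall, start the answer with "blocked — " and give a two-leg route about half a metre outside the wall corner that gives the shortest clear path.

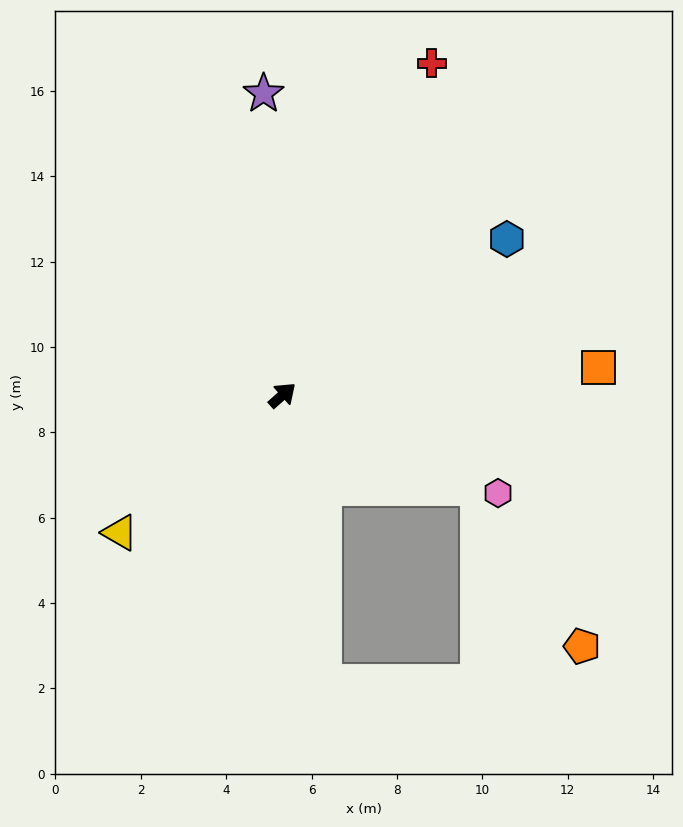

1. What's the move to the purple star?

turn left 52°, forward 7.1 m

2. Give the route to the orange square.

turn right 37°, forward 7.4 m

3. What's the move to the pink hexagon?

turn right 66°, forward 5.5 m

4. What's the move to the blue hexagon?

turn right 7°, forward 6.4 m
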